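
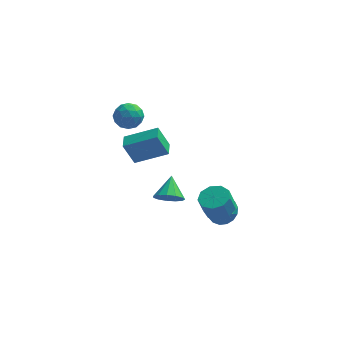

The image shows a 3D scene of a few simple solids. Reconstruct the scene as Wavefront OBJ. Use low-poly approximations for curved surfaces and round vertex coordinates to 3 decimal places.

v 1.769 -0.567 -3.323
v 2.376 -0.611 -4.039
v 2.371 -1.493 -2.757
v 2.565 -0.316 -3.757
v 2.571 -0.079 -3.375
v 2.393 0.047 -2.981
v 2.073 0.032 -2.665
v 1.683 -0.121 -2.5
v 1.313 -0.375 -2.524
v 1.048 -0.674 -2.73
v 0.947 -0.948 -3.073
v 1.036 -1.135 -3.472
v 1.292 -1.192 -3.838
v 1.657 -1.106 -4.085
v 2.049 -0.896 -4.158
v 1.724 -2.2 -1.659
v 2.292 -2.91 -1.701
v 2.004 -3.21 -0.522
v 1.436 -2.5 -0.481
v 2.596 -2.406 -1.499
v 2.308 -2.706 -0.32
v 2.492 -1.805 -1.372
v 2.204 -2.105 -0.193
v 2.028 -1.39 -1.379
v 1.741 -1.69 -0.2
v 1.423 -1.353 -1.518
v 1.135 -1.653 -0.339
v 0.958 -1.713 -1.723
v 0.67 -2.013 -0.544
v 0.852 -2.301 -1.898
v 0.564 -2.601 -0.719
v 1.153 -2.841 -1.962
v 0.866 -3.141 -0.783
v 1.722 -3.082 -1.884
v 1.434 -3.382 -0.705
v -3.554 3.023 -2.607
v -4.2 2.965 -1.145
v -3.624 4.05 -2.598
v -4.27 3.993 -1.135
v -1.61 3.147 -1.745
v -2.256 3.09 -0.282
v -1.68 4.175 -1.735
v -2.326 4.117 -0.273
v -1.451 1.69 -4.448
v -0.533 1.719 -4.508
v -1.429 2.95 -3.512
v -0.714 2.01 -4.896
v -1.129 2.201 -5.143
v -1.646 2.229 -5.168
v -2.101 2.086 -4.965
v -2.35 1.817 -4.598
v -2.313 1.508 -4.184
v -2.003 1.257 -3.853
v -1.517 1.143 -3.711
v -1.011 1.203 -3.804
v -0.644 1.418 -4.101
v -3.611 1.655 3.156
v -2.853 1.256 3.444
v -4.247 0.344 3.016
v -3.489 -0.055 3.304
v -3.986 0.438 3.877
v -3.593 1.247 3.963
v -3.507 0.353 2.497
v -3.114 1.162 2.583
v -2.788 0.451 3.036
v -3.084 0.504 3.889
v -4.016 1.096 2.571
v -4.312 1.149 3.424
v -3.176 1.57 3.312
v -3.924 0.03 3.148
v -4.216 0.319 3.484
v -3.77 0.085 3.654
v -3.611 1.565 3.617
v -3.165 1.331 3.787
v -3.831 0.85 4.041
v -3.935 0.269 2.673
v -3.489 0.035 2.843
v -3.33 1.515 2.806
v -2.884 1.281 2.976
v -3.269 0.75 2.419
v -2.692 0.863 3.242
v -3.066 0.093 3.16
v -3.077 0.332 2.685
v -2.846 0.808 2.736
v -2.866 0.894 3.743
v -3.24 0.123 3.661
v -3.532 0.413 3.998
v -3.301 0.889 4.048
v -2.828 0.421 3.504
v -3.86 1.477 2.799
v -4.234 0.706 2.717
v -3.799 0.711 2.412
v -3.568 1.187 2.462
v -4.034 1.507 3.3
v -4.408 0.737 3.218
v -4.254 0.792 3.724
v -4.023 1.268 3.775
v -4.272 1.179 2.956
f 2 1 4
f 2 4 3
f 4 1 5
f 4 5 3
f 5 1 6
f 5 6 3
f 6 1 7
f 6 7 3
f 7 1 8
f 7 8 3
f 8 1 9
f 8 9 3
f 9 1 10
f 9 10 3
f 10 1 11
f 10 11 3
f 11 1 12
f 11 12 3
f 12 1 13
f 12 13 3
f 13 1 14
f 13 14 3
f 14 1 15
f 14 15 3
f 15 1 2
f 15 2 3
f 17 16 20
f 17 20 18
f 18 20 21
f 18 21 19
f 20 16 22
f 20 22 21
f 21 22 23
f 21 23 19
f 22 16 24
f 22 24 23
f 23 24 25
f 23 25 19
f 24 16 26
f 24 26 25
f 25 26 27
f 25 27 19
f 26 16 28
f 26 28 27
f 27 28 29
f 27 29 19
f 28 16 30
f 28 30 29
f 29 30 31
f 29 31 19
f 30 16 32
f 30 32 31
f 31 32 33
f 31 33 19
f 32 16 34
f 32 34 33
f 33 34 35
f 33 35 19
f 34 16 17
f 34 17 35
f 35 17 18
f 35 18 19
f 37 39 36
f 40 37 36
f 36 39 38
f 38 40 36
f 37 43 39
f 41 37 40
f 41 43 37
f 39 43 38
f 42 40 38
f 38 43 42
f 42 41 40
f 43 41 42
f 45 44 47
f 45 47 46
f 47 44 48
f 47 48 46
f 48 44 49
f 48 49 46
f 49 44 50
f 49 50 46
f 50 44 51
f 50 51 46
f 51 44 52
f 51 52 46
f 52 44 53
f 52 53 46
f 53 44 54
f 53 54 46
f 54 44 55
f 54 55 46
f 55 44 56
f 55 56 46
f 56 44 45
f 56 45 46
f 57 94 73
f 94 68 97
f 73 97 62
f 94 97 73
f 57 73 69
f 73 62 74
f 69 74 58
f 73 74 69
f 57 69 78
f 69 58 79
f 78 79 64
f 69 79 78
f 57 78 90
f 78 64 93
f 90 93 67
f 78 93 90
f 57 90 94
f 90 67 98
f 94 98 68
f 90 98 94
f 58 74 85
f 74 62 88
f 85 88 66
f 74 88 85
f 62 97 75
f 97 68 96
f 75 96 61
f 97 96 75
f 68 98 95
f 98 67 91
f 95 91 59
f 98 91 95
f 67 93 92
f 93 64 80
f 92 80 63
f 93 80 92
f 64 79 84
f 79 58 81
f 84 81 65
f 79 81 84
f 60 86 72
f 86 66 87
f 72 87 61
f 86 87 72
f 60 72 70
f 72 61 71
f 70 71 59
f 72 71 70
f 60 70 77
f 70 59 76
f 77 76 63
f 70 76 77
f 60 77 82
f 77 63 83
f 82 83 65
f 77 83 82
f 60 82 86
f 82 65 89
f 86 89 66
f 82 89 86
f 61 87 75
f 87 66 88
f 75 88 62
f 87 88 75
f 59 71 95
f 71 61 96
f 95 96 68
f 71 96 95
f 63 76 92
f 76 59 91
f 92 91 67
f 76 91 92
f 65 83 84
f 83 63 80
f 84 80 64
f 83 80 84
f 66 89 85
f 89 65 81
f 85 81 58
f 89 81 85



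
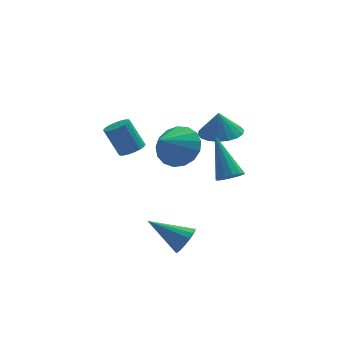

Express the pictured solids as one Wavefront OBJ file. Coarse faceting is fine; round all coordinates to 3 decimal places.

v -1.212 -1.634 1.442
v -0.716 -1.408 1.611
v -1.273 -1.081 2.807
v -1.768 -1.306 2.638
v -0.834 -1.211 1.502
v -1.391 -0.884 2.699
v -1.026 -1.098 1.382
v -1.583 -0.771 2.578
v -1.255 -1.091 1.273
v -1.812 -0.764 2.47
v -1.476 -1.191 1.198
v -2.033 -0.864 2.395
v -1.644 -1.379 1.171
v -2.201 -1.052 2.368
v -1.726 -1.617 1.198
v -2.283 -1.29 2.394
v -1.707 -1.859 1.273
v -2.264 -1.532 2.469
v -1.589 -2.056 1.381
v -2.146 -1.729 2.578
v -1.397 -2.169 1.502
v -1.954 -1.842 2.698
v -1.168 -2.176 1.61
v -1.725 -1.849 2.807
v -0.947 -2.076 1.685
v -1.504 -1.749 2.882
v -0.779 -1.888 1.712
v -1.336 -1.561 2.909
v -0.697 -1.65 1.686
v -1.254 -1.323 2.882
v 0.657 -3.293 -2.823
v 0.925 -3.553 -2.255
v -0.757 -2.767 -1.917
v 1.035 -3.247 -2.26
v 1.059 -2.951 -2.394
v 0.991 -2.734 -2.627
v 0.846 -2.645 -2.905
v 0.658 -2.704 -3.163
v 0.47 -2.898 -3.344
v 0.324 -3.183 -3.406
v 0.255 -3.493 -3.334
v 0.278 -3.757 -3.145
v 0.388 -3.915 -2.882
v 0.559 -3.93 -2.606
v 0.753 -3.799 -2.38
v 2.569 0.693 0.832
v 3.121 -0.053 0.89
v 2.471 0.707 1.948
v 3.389 0.261 0.909
v 3.495 0.662 0.914
v 3.417 1.068 0.902
v 3.172 1.4 0.876
v 2.807 1.592 0.842
v 2.395 1.606 0.806
v 2.017 1.439 0.775
v 1.749 1.125 0.755
v 1.643 0.725 0.751
v 1.721 0.318 0.762
v 1.966 -0.014 0.788
v 2.331 -0.206 0.822
v 2.743 -0.22 0.859
v 2.525 -2.196 -0.029
v 2.858 -2.525 0.33
v 2.095 -0.864 1.589
v 3.061 -2.298 0.197
v 3.093 -2.038 -0.008
v 2.946 -1.829 -0.22
v 2.665 -1.736 -0.371
v 2.34 -1.789 -0.414
v 2.073 -1.971 -0.335
v 1.95 -2.225 -0.159
v 2.01 -2.469 0.059
v 2.233 -2.627 0.248
v 2.549 -2.648 0.349
v 0.997 1.79 -0.501
v 1.453 2.22 0.354
v 0.063 0.83 0.481
v 1.053 2.519 0.267
v 0.64 2.652 0.004
v 0.309 2.587 -0.375
v 0.135 2.339 -0.783
v 0.159 1.966 -1.125
v 0.374 1.553 -1.325
v 0.732 1.193 -1.336
v 1.151 0.971 -1.155
v 1.534 0.936 -0.825
v 1.795 1.097 -0.42
v 1.872 1.417 -0.034
v 1.749 1.822 0.246
f 2 1 5
f 2 5 3
f 3 5 6
f 3 6 4
f 5 1 7
f 5 7 6
f 6 7 8
f 6 8 4
f 7 1 9
f 7 9 8
f 8 9 10
f 8 10 4
f 9 1 11
f 9 11 10
f 10 11 12
f 10 12 4
f 11 1 13
f 11 13 12
f 12 13 14
f 12 14 4
f 13 1 15
f 13 15 14
f 14 15 16
f 14 16 4
f 15 1 17
f 15 17 16
f 16 17 18
f 16 18 4
f 17 1 19
f 17 19 18
f 18 19 20
f 18 20 4
f 19 1 21
f 19 21 20
f 20 21 22
f 20 22 4
f 21 1 23
f 21 23 22
f 22 23 24
f 22 24 4
f 23 1 25
f 23 25 24
f 24 25 26
f 24 26 4
f 25 1 27
f 25 27 26
f 26 27 28
f 26 28 4
f 27 1 29
f 27 29 28
f 28 29 30
f 28 30 4
f 29 1 2
f 29 2 30
f 30 2 3
f 30 3 4
f 32 31 34
f 32 34 33
f 34 31 35
f 34 35 33
f 35 31 36
f 35 36 33
f 36 31 37
f 36 37 33
f 37 31 38
f 37 38 33
f 38 31 39
f 38 39 33
f 39 31 40
f 39 40 33
f 40 31 41
f 40 41 33
f 41 31 42
f 41 42 33
f 42 31 43
f 42 43 33
f 43 31 44
f 43 44 33
f 44 31 45
f 44 45 33
f 45 31 32
f 45 32 33
f 47 46 49
f 47 49 48
f 49 46 50
f 49 50 48
f 50 46 51
f 50 51 48
f 51 46 52
f 51 52 48
f 52 46 53
f 52 53 48
f 53 46 54
f 53 54 48
f 54 46 55
f 54 55 48
f 55 46 56
f 55 56 48
f 56 46 57
f 56 57 48
f 57 46 58
f 57 58 48
f 58 46 59
f 58 59 48
f 59 46 60
f 59 60 48
f 60 46 61
f 60 61 48
f 61 46 47
f 61 47 48
f 63 62 65
f 63 65 64
f 65 62 66
f 65 66 64
f 66 62 67
f 66 67 64
f 67 62 68
f 67 68 64
f 68 62 69
f 68 69 64
f 69 62 70
f 69 70 64
f 70 62 71
f 70 71 64
f 71 62 72
f 71 72 64
f 72 62 73
f 72 73 64
f 73 62 74
f 73 74 64
f 74 62 63
f 74 63 64
f 76 75 78
f 76 78 77
f 78 75 79
f 78 79 77
f 79 75 80
f 79 80 77
f 80 75 81
f 80 81 77
f 81 75 82
f 81 82 77
f 82 75 83
f 82 83 77
f 83 75 84
f 83 84 77
f 84 75 85
f 84 85 77
f 85 75 86
f 85 86 77
f 86 75 87
f 86 87 77
f 87 75 88
f 87 88 77
f 88 75 89
f 88 89 77
f 89 75 76
f 89 76 77



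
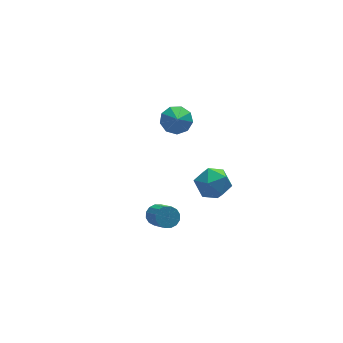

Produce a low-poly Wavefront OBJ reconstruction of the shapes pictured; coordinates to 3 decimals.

v -1.067 -2.053 -0.276
v -0.679 -1.517 0.43
v -0.461 -3.343 0.37
v -0.073 -2.807 1.076
v -1.033 -2.92 1.026
v -1.407 -2.123 0.626
v 0.267 -2.737 0.174
v -0.107 -1.94 -0.226
v 0.145 -1.94 0.708
v -0.658 -2.053 1.235
v -0.482 -2.807 -0.435
v -1.285 -2.92 0.092
v 0.11 4.043 -0.973
v 0.475 3.441 -1.413
v -0.09 3.377 -0.227
v 0.857 3.698 -1.081
v 0.89 4.117 -0.699
v 0.557 4.501 -0.445
v 0.016 4.671 -0.439
v -0.482 4.547 -0.682
v -0.703 4.187 -1.062
v -0.543 3.76 -1.4
v -0.078 3.465 -1.539
v -2.684 -0.78 -3.004
v -2.084 -0.785 -3.003
v -2.096 -2.165 -1.756
v -2.696 -2.16 -1.756
v -2.163 -0.583 -2.78
v -2.175 -1.963 -1.533
v -2.381 -0.434 -2.618
v -2.394 -1.814 -1.371
v -2.681 -0.378 -2.558
v -2.693 -1.758 -1.311
v -2.981 -0.429 -2.618
v -2.994 -1.809 -1.371
v -3.202 -0.575 -2.781
v -3.214 -1.955 -1.534
v -3.284 -0.775 -3.004
v -3.296 -2.155 -1.757
v -3.205 -0.977 -3.227
v -3.217 -2.357 -1.98
v -2.986 -1.126 -3.389
v -2.999 -2.506 -2.142
v -2.687 -1.182 -3.449
v -2.699 -2.562 -2.202
v -2.386 -1.131 -3.389
v -2.399 -2.511 -2.142
v -2.166 -0.985 -3.226
v -2.178 -2.365 -1.979
f 1 12 6
f 1 6 2
f 1 2 8
f 1 8 11
f 1 11 12
f 2 6 10
f 6 12 5
f 12 11 3
f 11 8 7
f 8 2 9
f 4 10 5
f 4 5 3
f 4 3 7
f 4 7 9
f 4 9 10
f 5 10 6
f 3 5 12
f 7 3 11
f 9 7 8
f 10 9 2
f 14 13 16
f 14 16 15
f 16 13 17
f 16 17 15
f 17 13 18
f 17 18 15
f 18 13 19
f 18 19 15
f 19 13 20
f 19 20 15
f 20 13 21
f 20 21 15
f 21 13 22
f 21 22 15
f 22 13 23
f 22 23 15
f 23 13 14
f 23 14 15
f 25 24 28
f 25 28 26
f 26 28 29
f 26 29 27
f 28 24 30
f 28 30 29
f 29 30 31
f 29 31 27
f 30 24 32
f 30 32 31
f 31 32 33
f 31 33 27
f 32 24 34
f 32 34 33
f 33 34 35
f 33 35 27
f 34 24 36
f 34 36 35
f 35 36 37
f 35 37 27
f 36 24 38
f 36 38 37
f 37 38 39
f 37 39 27
f 38 24 40
f 38 40 39
f 39 40 41
f 39 41 27
f 40 24 42
f 40 42 41
f 41 42 43
f 41 43 27
f 42 24 44
f 42 44 43
f 43 44 45
f 43 45 27
f 44 24 46
f 44 46 45
f 45 46 47
f 45 47 27
f 46 24 48
f 46 48 47
f 47 48 49
f 47 49 27
f 48 24 25
f 48 25 49
f 49 25 26
f 49 26 27



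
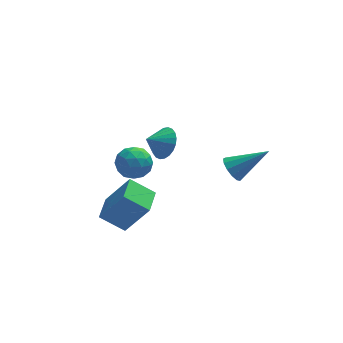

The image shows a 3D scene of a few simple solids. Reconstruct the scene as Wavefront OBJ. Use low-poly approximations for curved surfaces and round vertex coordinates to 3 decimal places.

v -0.656 -0.485 3.079
v -0.143 -0.846 3.696
v -1.504 -0.695 3.661
v -0.153 -0.519 3.8
v -0.239 -0.187 3.795
v -0.389 0.1 3.68
v -0.579 0.298 3.474
v -0.781 0.377 3.208
v -0.964 0.324 2.922
v -1.1 0.149 2.66
v -1.169 -0.123 2.462
v -1.159 -0.45 2.358
v -1.072 -0.782 2.364
v -0.923 -1.069 2.478
v -0.732 -1.267 2.684
v -0.53 -1.346 2.95
v -0.347 -1.294 3.236
v -0.211 -1.118 3.498
v -1.771 2.64 -0.256
v -1.377 2.119 -0.956
v -2.223 1.341 0.456
v -1.829 0.82 -0.244
v -1.271 1.31 0.36
v -0.992 2.113 -0.08
v -2.608 1.347 -0.42
v -2.329 2.15 -0.86
v -1.894 1.32 -1.057
v -1.068 1.298 -0.575
v -2.532 2.162 0.075
v -1.706 2.14 0.557
v -1.535 2.493 -0.669
v -2.065 0.967 0.169
v -1.737 1.255 0.523
v -1.506 0.949 0.112
v -1.308 2.49 -0.154
v -1.077 2.184 -0.565
v -1.014 1.708 0.208
v -2.523 1.276 0.065
v -2.292 0.97 -0.346
v -2.094 2.511 -0.612
v -1.863 2.205 -1.023
v -2.586 1.752 -0.708
v -1.607 1.718 -1.139
v -1.872 0.955 -0.721
v -2.33 1.264 -0.824
v -2.166 1.736 -1.083
v -1.122 1.704 -0.856
v -1.387 0.941 -0.437
v -1.059 1.229 -0.082
v -0.895 1.701 -0.341
v -1.425 1.235 -0.915
v -2.213 2.519 -0.063
v -2.478 1.756 0.356
v -2.705 1.759 -0.159
v -2.541 2.231 -0.418
v -1.728 2.505 0.221
v -1.993 1.742 0.639
v -1.434 1.724 0.583
v -1.27 2.196 0.324
v -2.175 2.225 0.415
v 2.026 -3.035 3.176
v 2.389 -2.752 2.649
v 3.654 -3.065 4.284
v 2.25 -2.451 2.862
v 2.039 -2.335 3.175
v 1.824 -2.442 3.488
v 1.673 -2.737 3.702
v 1.634 -3.127 3.749
v 1.719 -3.487 3.614
v 1.902 -3.704 3.34
v 2.124 -3.709 3.014
v 2.314 -3.5 2.739
v 2.413 -3.143 2.603
v -2.866 -3.927 0.221
v -3.967 -3.55 0.999
v -2.435 -2.648 0.21
v -3.537 -2.27 0.987
v -1.803 -4.27 1.893
v -2.905 -3.892 2.67
v -1.373 -2.99 1.881
v -2.474 -2.613 2.659
f 2 1 4
f 2 4 3
f 4 1 5
f 4 5 3
f 5 1 6
f 5 6 3
f 6 1 7
f 6 7 3
f 7 1 8
f 7 8 3
f 8 1 9
f 8 9 3
f 9 1 10
f 9 10 3
f 10 1 11
f 10 11 3
f 11 1 12
f 11 12 3
f 12 1 13
f 12 13 3
f 13 1 14
f 13 14 3
f 14 1 15
f 14 15 3
f 15 1 16
f 15 16 3
f 16 1 17
f 16 17 3
f 17 1 18
f 17 18 3
f 18 1 2
f 18 2 3
f 19 56 35
f 56 30 59
f 35 59 24
f 56 59 35
f 19 35 31
f 35 24 36
f 31 36 20
f 35 36 31
f 19 31 40
f 31 20 41
f 40 41 26
f 31 41 40
f 19 40 52
f 40 26 55
f 52 55 29
f 40 55 52
f 19 52 56
f 52 29 60
f 56 60 30
f 52 60 56
f 20 36 47
f 36 24 50
f 47 50 28
f 36 50 47
f 24 59 37
f 59 30 58
f 37 58 23
f 59 58 37
f 30 60 57
f 60 29 53
f 57 53 21
f 60 53 57
f 29 55 54
f 55 26 42
f 54 42 25
f 55 42 54
f 26 41 46
f 41 20 43
f 46 43 27
f 41 43 46
f 22 48 34
f 48 28 49
f 34 49 23
f 48 49 34
f 22 34 32
f 34 23 33
f 32 33 21
f 34 33 32
f 22 32 39
f 32 21 38
f 39 38 25
f 32 38 39
f 22 39 44
f 39 25 45
f 44 45 27
f 39 45 44
f 22 44 48
f 44 27 51
f 48 51 28
f 44 51 48
f 23 49 37
f 49 28 50
f 37 50 24
f 49 50 37
f 21 33 57
f 33 23 58
f 57 58 30
f 33 58 57
f 25 38 54
f 38 21 53
f 54 53 29
f 38 53 54
f 27 45 46
f 45 25 42
f 46 42 26
f 45 42 46
f 28 51 47
f 51 27 43
f 47 43 20
f 51 43 47
f 62 61 64
f 62 64 63
f 64 61 65
f 64 65 63
f 65 61 66
f 65 66 63
f 66 61 67
f 66 67 63
f 67 61 68
f 67 68 63
f 68 61 69
f 68 69 63
f 69 61 70
f 69 70 63
f 70 61 71
f 70 71 63
f 71 61 72
f 71 72 63
f 72 61 73
f 72 73 63
f 73 61 62
f 73 62 63
f 75 77 74
f 78 75 74
f 74 77 76
f 76 78 74
f 75 81 77
f 79 75 78
f 79 81 75
f 77 81 76
f 80 78 76
f 76 81 80
f 80 79 78
f 81 79 80



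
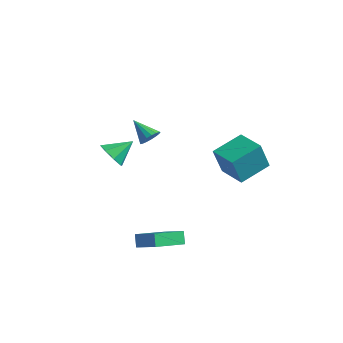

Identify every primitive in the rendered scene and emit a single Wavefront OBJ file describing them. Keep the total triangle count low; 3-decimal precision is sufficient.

v -2.61 -1.616 0.889
v -1.789 -1.659 0.547
v -2.21 -0.504 1.711
v -2.199 -1.248 0.191
v -2.85 -1.052 0.243
v -3.36 -1.187 0.674
v -3.431 -1.573 1.23
v -3.021 -1.984 1.587
v -2.371 -2.18 1.535
v -1.86 -2.045 1.104
v 0.535 3.112 -0.592
v 0.57 2.435 1.108
v 0.718 4.861 0.101
v 0.753 4.184 1.801
v 2.167 2.976 -0.681
v 2.202 2.299 1.019
v 2.35 4.725 0.012
v 2.385 4.048 1.712
v 1.51 -3.398 -2.272
v 2.754 -3.201 -1.707
v 1.48 -1.509 -2.864
v 2.723 -1.312 -2.299
v 1.857 -3.608 -2.961
v 3.1 -3.411 -2.396
v 1.826 -1.719 -3.553
v 3.07 -1.522 -2.988
v 0.262 -1.384 3.279
v 0.649 -1.612 3.706
v -0.822 -1.576 4.161
v 0.644 -1.321 3.763
v 0.552 -1.044 3.71
v 0.393 -0.845 3.558
v 0.204 -0.77 3.342
v 0.028 -0.835 3.112
v -0.094 -1.025 2.92
v -0.134 -1.298 2.81
v -0.084 -1.591 2.809
v 0.045 -1.836 2.914
v 0.225 -1.977 3.104
v 0.412 -1.983 3.334
v 0.566 -1.851 3.551
f 2 1 4
f 2 4 3
f 4 1 5
f 4 5 3
f 5 1 6
f 5 6 3
f 6 1 7
f 6 7 3
f 7 1 8
f 7 8 3
f 8 1 9
f 8 9 3
f 9 1 10
f 9 10 3
f 10 1 2
f 10 2 3
f 12 14 11
f 15 12 11
f 11 14 13
f 13 15 11
f 12 18 14
f 16 12 15
f 16 18 12
f 14 18 13
f 17 15 13
f 13 18 17
f 17 16 15
f 18 16 17
f 20 22 19
f 23 20 19
f 19 22 21
f 21 23 19
f 20 26 22
f 24 20 23
f 24 26 20
f 22 26 21
f 25 23 21
f 21 26 25
f 25 24 23
f 26 24 25
f 28 27 30
f 28 30 29
f 30 27 31
f 30 31 29
f 31 27 32
f 31 32 29
f 32 27 33
f 32 33 29
f 33 27 34
f 33 34 29
f 34 27 35
f 34 35 29
f 35 27 36
f 35 36 29
f 36 27 37
f 36 37 29
f 37 27 38
f 37 38 29
f 38 27 39
f 38 39 29
f 39 27 40
f 39 40 29
f 40 27 41
f 40 41 29
f 41 27 28
f 41 28 29



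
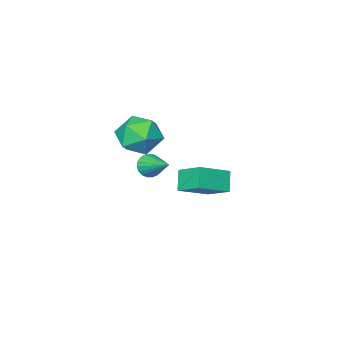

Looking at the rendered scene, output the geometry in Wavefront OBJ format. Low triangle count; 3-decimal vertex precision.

v 0.305 2.185 -0.36
v 0.138 3.493 0.356
v 0.77 2.731 -1.247
v 0.603 4.038 -0.53
v 1.837 2.002 0.33
v 1.67 3.309 1.047
v 2.302 2.547 -0.556
v 2.135 3.855 0.16
v 1.478 -0.893 -0.086
v 2.421 -1.419 0.504
v 0.199 -1.881 1.076
v 1.142 -2.407 1.666
v 0.927 -1.203 1.801
v 1.717 -0.593 1.083
v 0.903 -2.707 0.497
v 1.693 -2.097 -0.221
v 2.065 -2.54 0.864
v 2.08 -1.611 1.67
v 0.54 -1.689 -0.09
v 0.555 -0.76 0.716
v -0.39 -3.195 -2.491
v -0.042 -2.935 -3.04
v -0.33 -1.585 -1.689
v -0.319 -2.887 -3.115
v -0.608 -2.893 -3.083
v -0.859 -2.95 -2.948
v -1.03 -3.05 -2.735
v -1.089 -3.176 -2.479
v -1.028 -3.304 -2.225
v -0.856 -3.414 -2.017
v -0.604 -3.486 -1.891
v -0.315 -3.508 -1.869
v -0.038 -3.475 -1.954
v 0.177 -3.395 -2.132
v 0.295 -3.28 -2.372
v 0.294 -3.15 -2.633
v 0.175 -3.028 -2.869
f 2 4 1
f 5 2 1
f 1 4 3
f 3 5 1
f 2 8 4
f 6 2 5
f 6 8 2
f 4 8 3
f 7 5 3
f 3 8 7
f 7 6 5
f 8 6 7
f 9 20 14
f 9 14 10
f 9 10 16
f 9 16 19
f 9 19 20
f 10 14 18
f 14 20 13
f 20 19 11
f 19 16 15
f 16 10 17
f 12 18 13
f 12 13 11
f 12 11 15
f 12 15 17
f 12 17 18
f 13 18 14
f 11 13 20
f 15 11 19
f 17 15 16
f 18 17 10
f 22 21 24
f 22 24 23
f 24 21 25
f 24 25 23
f 25 21 26
f 25 26 23
f 26 21 27
f 26 27 23
f 27 21 28
f 27 28 23
f 28 21 29
f 28 29 23
f 29 21 30
f 29 30 23
f 30 21 31
f 30 31 23
f 31 21 32
f 31 32 23
f 32 21 33
f 32 33 23
f 33 21 34
f 33 34 23
f 34 21 35
f 34 35 23
f 35 21 36
f 35 36 23
f 36 21 37
f 36 37 23
f 37 21 22
f 37 22 23



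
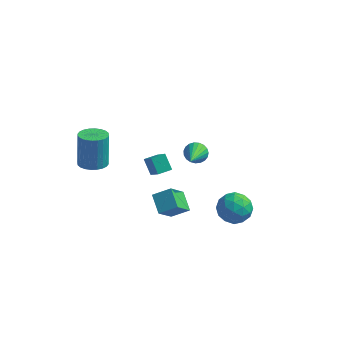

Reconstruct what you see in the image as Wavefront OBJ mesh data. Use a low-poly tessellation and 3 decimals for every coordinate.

v -0.571 -1.966 -1.314
v 0.365 -1.588 -0.785
v -0.259 -0.823 -2.682
v 0.677 -0.445 -2.153
v 0.103 -2.835 -1.887
v 1.039 -2.457 -1.358
v 0.415 -1.692 -3.255
v 1.351 -1.314 -2.726
v -1.563 1.784 -3.499
v -2.164 2.324 -2.738
v -2.439 2.964 -5.027
v -3.039 3.504 -4.266
v -0.941 2.356 -3.414
v -1.541 2.896 -2.653
v -1.816 3.536 -4.942
v -2.417 4.076 -4.181
v 3.048 -0.197 -1.768
v 3.84 0.368 -2.164
v 3.42 -1.468 -2.836
v 4.212 -0.903 -3.232
v 4.272 -1.275 -2.251
v 4.042 -0.49 -1.591
v 3.218 -0.61 -3.409
v 2.988 0.175 -2.749
v 3.945 0.113 -3.179
v 4.597 -0.298 -2.463
v 2.663 -0.802 -2.537
v 3.315 -1.213 -1.821
v 3.411 0.197 -1.872
v 3.849 -1.297 -3.128
v 3.884 -1.516 -2.551
v 4.35 -1.183 -2.784
v 3.53 -0.307 -1.535
v 3.996 0.025 -1.768
v 4.25 -0.941 -1.819
v 3.264 -1.125 -3.232
v 3.73 -0.793 -3.465
v 2.91 0.083 -2.216
v 3.376 0.416 -2.449
v 3.01 -0.159 -3.181
v 3.939 0.379 -2.702
v 4.158 -0.367 -3.33
v 3.573 -0.196 -3.433
v 3.438 0.266 -3.045
v 4.322 0.138 -2.281
v 4.541 -0.609 -2.909
v 4.576 -0.828 -2.332
v 4.441 -0.366 -1.944
v 4.384 -0.012 -2.877
v 2.719 -0.491 -2.091
v 2.938 -1.238 -2.719
v 2.819 -0.734 -3.056
v 2.684 -0.272 -2.668
v 3.102 -0.733 -1.67
v 3.321 -1.479 -2.298
v 3.822 -1.366 -1.955
v 3.687 -0.904 -1.567
v 2.876 -1.088 -2.123
v 0.458 2.366 -1.384
v 1.134 2.527 -1.3
v 0.762 0.514 -0.276
v 1.013 2.648 -1.064
v 0.797 2.721 -0.884
v 0.521 2.732 -0.791
v 0.235 2.68 -0.8
v -0.013 2.573 -0.91
v -0.179 2.431 -1.102
v -0.235 2.278 -1.343
v -0.171 2.14 -1.591
v 0.002 2.041 -1.803
v 0.254 1.998 -1.943
v 0.541 2.019 -1.987
v 0.814 2.1 -1.926
v 1.025 2.227 -1.771
v 1.139 2.378 -1.55
v -3.521 -2.942 1.496
v -3.09 -2.254 1.323
v -3.248 -1.67 3.251
v -3.679 -2.358 3.424
v -3.393 -2.154 1.268
v -3.551 -1.57 3.195
v -3.715 -2.175 1.248
v -3.874 -1.59 3.175
v -4.008 -2.312 1.265
v -4.167 -1.727 3.192
v -4.227 -2.544 1.318
v -4.386 -1.96 3.245
v -4.338 -2.838 1.398
v -4.497 -2.254 3.325
v -4.325 -3.147 1.492
v -4.484 -2.563 3.42
v -4.189 -3.425 1.588
v -4.348 -2.841 3.515
v -3.952 -3.63 1.669
v -4.11 -3.046 3.597
v -3.649 -3.73 1.725
v -3.807 -3.146 3.652
v -3.326 -3.71 1.745
v -3.485 -3.125 3.672
v -3.033 -3.573 1.728
v -3.192 -2.988 3.655
v -2.814 -3.34 1.675
v -2.973 -2.756 3.602
v -2.703 -3.046 1.595
v -2.862 -2.462 3.522
v -2.716 -2.737 1.5
v -2.875 -2.153 3.428
v -2.852 -2.459 1.405
v -3.011 -1.875 3.332
f 2 4 1
f 5 2 1
f 1 4 3
f 3 5 1
f 2 8 4
f 6 2 5
f 6 8 2
f 4 8 3
f 7 5 3
f 3 8 7
f 7 6 5
f 8 6 7
f 10 12 9
f 13 10 9
f 9 12 11
f 11 13 9
f 10 16 12
f 14 10 13
f 14 16 10
f 12 16 11
f 15 13 11
f 11 16 15
f 15 14 13
f 16 14 15
f 17 54 33
f 54 28 57
f 33 57 22
f 54 57 33
f 17 33 29
f 33 22 34
f 29 34 18
f 33 34 29
f 17 29 38
f 29 18 39
f 38 39 24
f 29 39 38
f 17 38 50
f 38 24 53
f 50 53 27
f 38 53 50
f 17 50 54
f 50 27 58
f 54 58 28
f 50 58 54
f 18 34 45
f 34 22 48
f 45 48 26
f 34 48 45
f 22 57 35
f 57 28 56
f 35 56 21
f 57 56 35
f 28 58 55
f 58 27 51
f 55 51 19
f 58 51 55
f 27 53 52
f 53 24 40
f 52 40 23
f 53 40 52
f 24 39 44
f 39 18 41
f 44 41 25
f 39 41 44
f 20 46 32
f 46 26 47
f 32 47 21
f 46 47 32
f 20 32 30
f 32 21 31
f 30 31 19
f 32 31 30
f 20 30 37
f 30 19 36
f 37 36 23
f 30 36 37
f 20 37 42
f 37 23 43
f 42 43 25
f 37 43 42
f 20 42 46
f 42 25 49
f 46 49 26
f 42 49 46
f 21 47 35
f 47 26 48
f 35 48 22
f 47 48 35
f 19 31 55
f 31 21 56
f 55 56 28
f 31 56 55
f 23 36 52
f 36 19 51
f 52 51 27
f 36 51 52
f 25 43 44
f 43 23 40
f 44 40 24
f 43 40 44
f 26 49 45
f 49 25 41
f 45 41 18
f 49 41 45
f 60 59 62
f 60 62 61
f 62 59 63
f 62 63 61
f 63 59 64
f 63 64 61
f 64 59 65
f 64 65 61
f 65 59 66
f 65 66 61
f 66 59 67
f 66 67 61
f 67 59 68
f 67 68 61
f 68 59 69
f 68 69 61
f 69 59 70
f 69 70 61
f 70 59 71
f 70 71 61
f 71 59 72
f 71 72 61
f 72 59 73
f 72 73 61
f 73 59 74
f 73 74 61
f 74 59 75
f 74 75 61
f 75 59 60
f 75 60 61
f 77 76 80
f 77 80 78
f 78 80 81
f 78 81 79
f 80 76 82
f 80 82 81
f 81 82 83
f 81 83 79
f 82 76 84
f 82 84 83
f 83 84 85
f 83 85 79
f 84 76 86
f 84 86 85
f 85 86 87
f 85 87 79
f 86 76 88
f 86 88 87
f 87 88 89
f 87 89 79
f 88 76 90
f 88 90 89
f 89 90 91
f 89 91 79
f 90 76 92
f 90 92 91
f 91 92 93
f 91 93 79
f 92 76 94
f 92 94 93
f 93 94 95
f 93 95 79
f 94 76 96
f 94 96 95
f 95 96 97
f 95 97 79
f 96 76 98
f 96 98 97
f 97 98 99
f 97 99 79
f 98 76 100
f 98 100 99
f 99 100 101
f 99 101 79
f 100 76 102
f 100 102 101
f 101 102 103
f 101 103 79
f 102 76 104
f 102 104 103
f 103 104 105
f 103 105 79
f 104 76 106
f 104 106 105
f 105 106 107
f 105 107 79
f 106 76 108
f 106 108 107
f 107 108 109
f 107 109 79
f 108 76 77
f 108 77 109
f 109 77 78
f 109 78 79



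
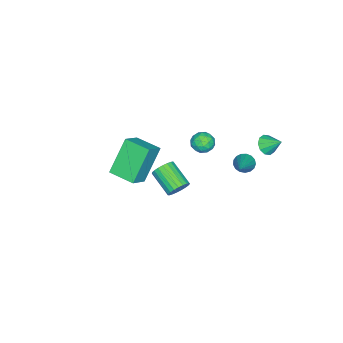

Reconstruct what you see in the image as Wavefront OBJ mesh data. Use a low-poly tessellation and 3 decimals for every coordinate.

v -2.37 1.689 -2.858
v -2.104 1.864 -3.318
v -0.69 2.231 -1.682
v -2.234 2.082 -3.233
v -2.395 2.21 -3.061
v -2.551 2.219 -2.843
v -2.665 2.106 -2.628
v -2.711 1.898 -2.466
v -2.679 1.642 -2.393
v -2.577 1.397 -2.427
v -2.426 1.219 -2.56
v -2.263 1.148 -2.76
v -2.124 1.202 -2.983
v -2.042 1.367 -3.178
v -2.034 1.606 -3.298
v -2.275 0.046 -1.648
v -1.683 0.296 -1.757
v -1.837 -0.876 -1.383
v -1.245 -0.626 -1.492
v -1.598 -0.418 -0.985
v -1.869 0.152 -1.149
v -1.651 -0.732 -1.991
v -1.922 -0.162 -2.155
v -1.297 -0.185 -1.969
v -1.264 0.009 -1.348
v -2.256 -0.589 -1.792
v -2.223 -0.395 -1.171
v -2.017 0.252 -1.726
v -1.503 -0.832 -1.414
v -1.71 -0.709 -1.116
v -1.362 -0.563 -1.181
v -2.127 0.168 -1.368
v -1.778 0.314 -1.433
v -1.729 -0.105 -0.979
v -1.742 -0.894 -1.707
v -1.393 -0.748 -1.772
v -2.158 -0.017 -1.959
v -1.81 0.129 -2.024
v -1.791 -0.475 -2.161
v -1.443 0.116 -1.915
v -1.185 -0.426 -1.759
v -1.424 -0.488 -2.052
v -1.583 -0.153 -2.148
v -1.423 0.23 -1.55
v -1.166 -0.312 -1.394
v -1.373 -0.189 -1.096
v -1.533 0.146 -1.192
v -1.197 -0.053 -1.674
v -2.354 -0.268 -1.746
v -2.097 -0.81 -1.59
v -1.987 -0.726 -1.948
v -2.147 -0.391 -2.044
v -2.335 -0.154 -1.381
v -2.077 -0.696 -1.225
v -1.937 -0.427 -0.992
v -2.096 -0.092 -1.088
v -2.323 -0.527 -1.466
v -3.038 2.551 -1.576
v -2.5 2.693 -1.802
v -2.982 3.349 -0.944
v -2.758 2.869 -2.002
v -3.123 2.924 -2.039
v -3.456 2.836 -1.899
v -3.628 2.639 -1.636
v -3.575 2.409 -1.351
v -3.317 2.233 -1.151
v -2.952 2.178 -1.114
v -2.62 2.266 -1.254
v -2.447 2.463 -1.517
v -1.048 -4.513 -5.141
v -2.263 -4.255 -3.35
v -0.884 -3.076 -5.238
v -2.1 -2.818 -3.447
v -0.02 -4.582 -4.433
v -1.236 -4.324 -2.642
v 0.143 -3.145 -4.53
v -1.072 -2.887 -2.739
v 3.862 1.376 0.356
v 4.325 1.378 0.722
v 3.8 0.265 1.39
v 3.338 0.264 1.024
v 4.167 1.523 0.84
v 3.642 0.41 1.508
v 3.955 1.643 0.874
v 3.431 0.531 1.542
v 3.728 1.717 0.819
v 3.203 0.604 1.486
v 3.524 1.732 0.683
v 2.999 0.619 1.351
v 3.378 1.686 0.491
v 2.854 0.573 1.159
v 3.317 1.586 0.276
v 2.792 0.473 0.944
v 3.349 1.45 0.074
v 2.824 0.337 0.742
v 3.47 1.301 -0.078
v 2.946 0.188 0.59
v 3.659 1.165 -0.156
v 3.135 0.052 0.512
v 3.883 1.066 -0.145
v 3.359 -0.047 0.523
v 4.104 1.02 -0.048
v 3.579 -0.093 0.62
v 4.283 1.036 0.12
v 3.758 -0.076 0.788
v 4.389 1.111 0.328
v 3.864 -0.002 0.996
v 4.404 1.232 0.541
v 3.879 0.119 1.209
f 2 1 4
f 2 4 3
f 4 1 5
f 4 5 3
f 5 1 6
f 5 6 3
f 6 1 7
f 6 7 3
f 7 1 8
f 7 8 3
f 8 1 9
f 8 9 3
f 9 1 10
f 9 10 3
f 10 1 11
f 10 11 3
f 11 1 12
f 11 12 3
f 12 1 13
f 12 13 3
f 13 1 14
f 13 14 3
f 14 1 15
f 14 15 3
f 15 1 2
f 15 2 3
f 16 53 32
f 53 27 56
f 32 56 21
f 53 56 32
f 16 32 28
f 32 21 33
f 28 33 17
f 32 33 28
f 16 28 37
f 28 17 38
f 37 38 23
f 28 38 37
f 16 37 49
f 37 23 52
f 49 52 26
f 37 52 49
f 16 49 53
f 49 26 57
f 53 57 27
f 49 57 53
f 17 33 44
f 33 21 47
f 44 47 25
f 33 47 44
f 21 56 34
f 56 27 55
f 34 55 20
f 56 55 34
f 27 57 54
f 57 26 50
f 54 50 18
f 57 50 54
f 26 52 51
f 52 23 39
f 51 39 22
f 52 39 51
f 23 38 43
f 38 17 40
f 43 40 24
f 38 40 43
f 19 45 31
f 45 25 46
f 31 46 20
f 45 46 31
f 19 31 29
f 31 20 30
f 29 30 18
f 31 30 29
f 19 29 36
f 29 18 35
f 36 35 22
f 29 35 36
f 19 36 41
f 36 22 42
f 41 42 24
f 36 42 41
f 19 41 45
f 41 24 48
f 45 48 25
f 41 48 45
f 20 46 34
f 46 25 47
f 34 47 21
f 46 47 34
f 18 30 54
f 30 20 55
f 54 55 27
f 30 55 54
f 22 35 51
f 35 18 50
f 51 50 26
f 35 50 51
f 24 42 43
f 42 22 39
f 43 39 23
f 42 39 43
f 25 48 44
f 48 24 40
f 44 40 17
f 48 40 44
f 59 58 61
f 59 61 60
f 61 58 62
f 61 62 60
f 62 58 63
f 62 63 60
f 63 58 64
f 63 64 60
f 64 58 65
f 64 65 60
f 65 58 66
f 65 66 60
f 66 58 67
f 66 67 60
f 67 58 68
f 67 68 60
f 68 58 69
f 68 69 60
f 69 58 59
f 69 59 60
f 71 73 70
f 74 71 70
f 70 73 72
f 72 74 70
f 71 77 73
f 75 71 74
f 75 77 71
f 73 77 72
f 76 74 72
f 72 77 76
f 76 75 74
f 77 75 76
f 79 78 82
f 79 82 80
f 80 82 83
f 80 83 81
f 82 78 84
f 82 84 83
f 83 84 85
f 83 85 81
f 84 78 86
f 84 86 85
f 85 86 87
f 85 87 81
f 86 78 88
f 86 88 87
f 87 88 89
f 87 89 81
f 88 78 90
f 88 90 89
f 89 90 91
f 89 91 81
f 90 78 92
f 90 92 91
f 91 92 93
f 91 93 81
f 92 78 94
f 92 94 93
f 93 94 95
f 93 95 81
f 94 78 96
f 94 96 95
f 95 96 97
f 95 97 81
f 96 78 98
f 96 98 97
f 97 98 99
f 97 99 81
f 98 78 100
f 98 100 99
f 99 100 101
f 99 101 81
f 100 78 102
f 100 102 101
f 101 102 103
f 101 103 81
f 102 78 104
f 102 104 103
f 103 104 105
f 103 105 81
f 104 78 106
f 104 106 105
f 105 106 107
f 105 107 81
f 106 78 108
f 106 108 107
f 107 108 109
f 107 109 81
f 108 78 79
f 108 79 109
f 109 79 80
f 109 80 81



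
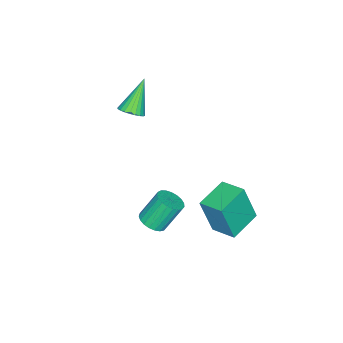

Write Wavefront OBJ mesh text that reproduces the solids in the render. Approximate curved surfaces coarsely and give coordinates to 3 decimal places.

v -1.961 -3.16 0.288
v -1.45 -3.446 0.671
v -3.179 -3.16 1.912
v -1.401 -3.18 0.707
v -1.438 -2.911 0.68
v -1.554 -2.679 0.593
v -1.733 -2.521 0.459
v -1.946 -2.46 0.299
v -2.161 -2.506 0.138
v -2.346 -2.651 -0.001
v -2.473 -2.874 -0.095
v -2.522 -3.14 -0.132
v -2.485 -3.41 -0.104
v -2.369 -3.641 -0.017
v -2.19 -3.799 0.116
v -1.977 -3.86 0.276
v -1.762 -3.814 0.437
v -1.577 -3.669 0.576
v -1.755 2.747 -4.129
v -1.43 2.21 -2.042
v -1.512 4.052 -3.831
v -1.187 3.514 -1.744
v -0.053 2.506 -4.456
v 0.272 1.968 -2.369
v 0.19 3.81 -4.158
v 0.515 3.273 -2.071
v 1.049 -0.136 -4.252
v 1.716 -0.21 -3.916
v 1.057 0.401 -2.473
v 0.391 0.476 -2.808
v 1.733 0.079 -4.031
v 1.074 0.691 -2.588
v 1.632 0.332 -4.184
v 0.973 0.943 -2.741
v 1.43 0.503 -4.348
v 0.772 1.115 -2.905
v 1.162 0.564 -4.496
v 0.504 1.176 -3.053
v 0.875 0.504 -4.602
v 0.217 1.116 -3.159
v 0.618 0.333 -4.647
v -0.04 0.945 -3.204
v 0.435 0.082 -4.624
v -0.223 0.693 -3.181
v 0.359 -0.208 -4.536
v -0.299 0.404 -3.093
v 0.402 -0.485 -4.399
v -0.257 0.127 -2.956
v 0.557 -0.701 -4.237
v -0.102 -0.09 -2.794
v 0.797 -0.82 -4.077
v 0.138 -0.209 -2.634
v 1.08 -0.82 -3.947
v 0.422 -0.209 -2.504
v 1.359 -0.703 -3.87
v 0.7 -0.091 -2.427
v 1.583 -0.487 -3.859
v 0.925 0.125 -2.416
f 2 1 4
f 2 4 3
f 4 1 5
f 4 5 3
f 5 1 6
f 5 6 3
f 6 1 7
f 6 7 3
f 7 1 8
f 7 8 3
f 8 1 9
f 8 9 3
f 9 1 10
f 9 10 3
f 10 1 11
f 10 11 3
f 11 1 12
f 11 12 3
f 12 1 13
f 12 13 3
f 13 1 14
f 13 14 3
f 14 1 15
f 14 15 3
f 15 1 16
f 15 16 3
f 16 1 17
f 16 17 3
f 17 1 18
f 17 18 3
f 18 1 2
f 18 2 3
f 20 22 19
f 23 20 19
f 19 22 21
f 21 23 19
f 20 26 22
f 24 20 23
f 24 26 20
f 22 26 21
f 25 23 21
f 21 26 25
f 25 24 23
f 26 24 25
f 28 27 31
f 28 31 29
f 29 31 32
f 29 32 30
f 31 27 33
f 31 33 32
f 32 33 34
f 32 34 30
f 33 27 35
f 33 35 34
f 34 35 36
f 34 36 30
f 35 27 37
f 35 37 36
f 36 37 38
f 36 38 30
f 37 27 39
f 37 39 38
f 38 39 40
f 38 40 30
f 39 27 41
f 39 41 40
f 40 41 42
f 40 42 30
f 41 27 43
f 41 43 42
f 42 43 44
f 42 44 30
f 43 27 45
f 43 45 44
f 44 45 46
f 44 46 30
f 45 27 47
f 45 47 46
f 46 47 48
f 46 48 30
f 47 27 49
f 47 49 48
f 48 49 50
f 48 50 30
f 49 27 51
f 49 51 50
f 50 51 52
f 50 52 30
f 51 27 53
f 51 53 52
f 52 53 54
f 52 54 30
f 53 27 55
f 53 55 54
f 54 55 56
f 54 56 30
f 55 27 57
f 55 57 56
f 56 57 58
f 56 58 30
f 57 27 28
f 57 28 58
f 58 28 29
f 58 29 30



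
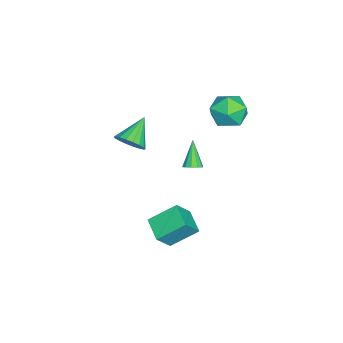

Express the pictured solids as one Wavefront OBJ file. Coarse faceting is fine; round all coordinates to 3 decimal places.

v 1.407 -1.654 -3.942
v 0.813 -0.156 -2.845
v 2.649 -0.86 -4.354
v 2.054 0.638 -3.257
v 2.186 -2.238 -2.723
v 1.591 -0.74 -1.626
v 3.427 -1.444 -3.135
v 2.833 0.054 -2.038
v 0.338 -3.681 2.157
v 0.862 -2.994 2.575
v -1.158 -3.199 3.243
v 0.687 -2.791 2.243
v 0.442 -2.764 1.893
v 0.177 -2.919 1.597
v -0.057 -3.225 1.411
v -0.212 -3.621 1.373
v -0.258 -4.029 1.49
v -0.186 -4.368 1.74
v -0.011 -4.571 2.072
v 0.234 -4.598 2.421
v 0.499 -4.443 2.718
v 0.733 -4.137 2.904
v 0.888 -3.741 2.942
v 0.934 -3.333 2.825
v -2.204 -0.679 -1.667
v -1.869 -0.324 -1.319
v -3.376 -0.941 -0.273
v -2.12 -0.112 -1.49
v -2.404 -0.116 -1.729
v -2.611 -0.335 -1.944
v -2.663 -0.686 -2.054
v -2.54 -1.034 -2.016
v -2.289 -1.246 -1.845
v -2.005 -1.241 -1.606
v -1.798 -1.022 -1.39
v -1.746 -0.672 -1.281
v -3.24 1.731 4.282
v -2.79 2.277 3.25
v -1.77 0.343 4.19
v -1.32 0.889 3.158
v -1.233 1.471 4.262
v -2.142 2.329 4.319
v -2.418 0.291 3.121
v -3.327 1.149 3.178
v -2.282 1.387 2.532
v -1.549 2.116 3.237
v -3.011 0.504 4.203
v -2.278 1.233 4.908
f 2 4 1
f 5 2 1
f 1 4 3
f 3 5 1
f 2 8 4
f 6 2 5
f 6 8 2
f 4 8 3
f 7 5 3
f 3 8 7
f 7 6 5
f 8 6 7
f 10 9 12
f 10 12 11
f 12 9 13
f 12 13 11
f 13 9 14
f 13 14 11
f 14 9 15
f 14 15 11
f 15 9 16
f 15 16 11
f 16 9 17
f 16 17 11
f 17 9 18
f 17 18 11
f 18 9 19
f 18 19 11
f 19 9 20
f 19 20 11
f 20 9 21
f 20 21 11
f 21 9 22
f 21 22 11
f 22 9 23
f 22 23 11
f 23 9 24
f 23 24 11
f 24 9 10
f 24 10 11
f 26 25 28
f 26 28 27
f 28 25 29
f 28 29 27
f 29 25 30
f 29 30 27
f 30 25 31
f 30 31 27
f 31 25 32
f 31 32 27
f 32 25 33
f 32 33 27
f 33 25 34
f 33 34 27
f 34 25 35
f 34 35 27
f 35 25 36
f 35 36 27
f 36 25 26
f 36 26 27
f 37 48 42
f 37 42 38
f 37 38 44
f 37 44 47
f 37 47 48
f 38 42 46
f 42 48 41
f 48 47 39
f 47 44 43
f 44 38 45
f 40 46 41
f 40 41 39
f 40 39 43
f 40 43 45
f 40 45 46
f 41 46 42
f 39 41 48
f 43 39 47
f 45 43 44
f 46 45 38



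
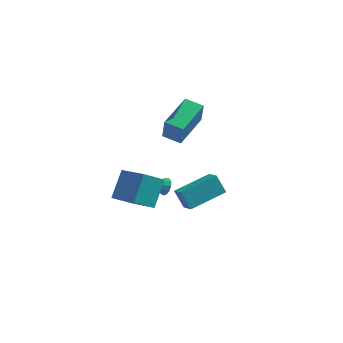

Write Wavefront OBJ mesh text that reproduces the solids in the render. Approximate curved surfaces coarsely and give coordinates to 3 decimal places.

v -0.811 -4.022 -0.622
v -0.645 -2.917 0.591
v -0.041 -3.34 -1.349
v 0.125 -2.234 -0.135
v 0.555 -4.906 -0.005
v 0.721 -3.8 1.209
v 1.325 -4.223 -0.731
v 1.491 -3.118 0.482
v 1.141 -2.254 2.891
v 1.345 -2.596 4.118
v 1.593 -0.349 3.347
v 1.797 -0.691 4.574
v 2.083 -2.429 2.686
v 2.287 -2.771 3.913
v 2.535 -0.524 3.142
v 2.739 -0.866 4.369
v 0.519 0.435 -2.804
v 0.853 0.164 -2.494
v -0.519 -0.175 -2.216
v 0.789 0.416 -2.347
v 0.638 0.674 -2.345
v 0.45 0.856 -2.489
v 0.284 0.904 -2.732
v 0.193 0.804 -2.998
v 0.205 0.587 -3.202
v 0.317 0.321 -3.28
v 0.493 0.091 -3.206
v 0.678 -0.029 -3.005
v 0.812 -0.002 -2.739
v 2.97 -3.859 -0.748
v 2.454 -3.672 0.17
v 2.466 -3.275 -1.15
v 1.95 -3.088 -0.232
v 4.27 -2.432 -0.308
v 3.754 -2.245 0.61
v 3.766 -1.848 -0.71
v 3.25 -1.661 0.208
f 2 4 1
f 5 2 1
f 1 4 3
f 3 5 1
f 2 8 4
f 6 2 5
f 6 8 2
f 4 8 3
f 7 5 3
f 3 8 7
f 7 6 5
f 8 6 7
f 10 12 9
f 13 10 9
f 9 12 11
f 11 13 9
f 10 16 12
f 14 10 13
f 14 16 10
f 12 16 11
f 15 13 11
f 11 16 15
f 15 14 13
f 16 14 15
f 18 17 20
f 18 20 19
f 20 17 21
f 20 21 19
f 21 17 22
f 21 22 19
f 22 17 23
f 22 23 19
f 23 17 24
f 23 24 19
f 24 17 25
f 24 25 19
f 25 17 26
f 25 26 19
f 26 17 27
f 26 27 19
f 27 17 28
f 27 28 19
f 28 17 29
f 28 29 19
f 29 17 18
f 29 18 19
f 31 33 30
f 34 31 30
f 30 33 32
f 32 34 30
f 31 37 33
f 35 31 34
f 35 37 31
f 33 37 32
f 36 34 32
f 32 37 36
f 36 35 34
f 37 35 36



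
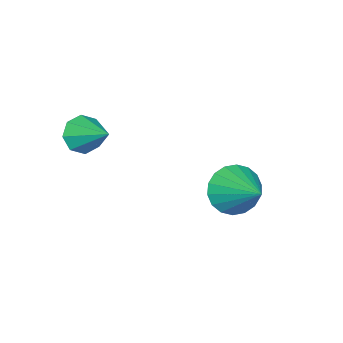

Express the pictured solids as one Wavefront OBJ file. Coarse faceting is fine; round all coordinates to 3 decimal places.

v -0.428 -3.641 0.218
v -0.18 -4.05 0.782
v -0.012 -2.419 0.922
v 0.218 -3.959 0.389
v 0.237 -3.682 -0.104
v -0.133 -3.38 -0.409
v -0.676 -3.231 -0.346
v -1.074 -3.322 0.047
v -1.093 -3.6 0.54
v -0.723 -3.901 0.845
v -4.043 -0.327 -3.433
v -3.542 -0.108 -4.259
v -3.257 1.067 -2.587
v -3.912 0.128 -4.303
v -4.308 0.273 -4.175
v -4.651 0.299 -3.9
v -4.874 0.202 -3.533
v -4.932 -0.001 -3.146
v -4.814 -0.268 -2.815
v -4.543 -0.546 -2.608
v -4.173 -0.782 -2.564
v -3.778 -0.927 -2.692
v -3.434 -0.953 -2.967
v -3.212 -0.856 -3.334
v -3.153 -0.653 -3.721
v -3.271 -0.386 -4.051
f 2 1 4
f 2 4 3
f 4 1 5
f 4 5 3
f 5 1 6
f 5 6 3
f 6 1 7
f 6 7 3
f 7 1 8
f 7 8 3
f 8 1 9
f 8 9 3
f 9 1 10
f 9 10 3
f 10 1 2
f 10 2 3
f 12 11 14
f 12 14 13
f 14 11 15
f 14 15 13
f 15 11 16
f 15 16 13
f 16 11 17
f 16 17 13
f 17 11 18
f 17 18 13
f 18 11 19
f 18 19 13
f 19 11 20
f 19 20 13
f 20 11 21
f 20 21 13
f 21 11 22
f 21 22 13
f 22 11 23
f 22 23 13
f 23 11 24
f 23 24 13
f 24 11 25
f 24 25 13
f 25 11 26
f 25 26 13
f 26 11 12
f 26 12 13



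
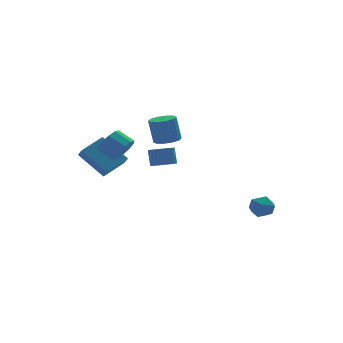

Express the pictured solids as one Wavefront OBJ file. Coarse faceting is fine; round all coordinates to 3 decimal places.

v 3.778 -1.289 -3.888
v 4.245 -1.643 -3.299
v 2.755 -2.097 -3.561
v 3.222 -2.451 -2.972
v 2.967 -1.665 -2.884
v 3.6 -1.166 -3.086
v 3.4 -2.574 -3.774
v 4.033 -2.075 -3.976
v 4.012 -2.437 -3.229
v 3.745 -1.876 -2.679
v 3.255 -1.864 -4.181
v 2.988 -1.303 -3.631
v -2.157 -1.512 0.604
v -1.566 -1.897 0.748
v -1.532 -1.472 1.741
v -2.123 -1.088 1.596
v -1.454 -1.662 0.644
v -1.42 -1.237 1.636
v -1.449 -1.403 0.533
v -1.415 -0.979 1.525
v -1.552 -1.162 0.433
v -1.518 -0.737 1.426
v -1.747 -0.974 0.359
v -1.713 -0.549 1.352
v -2.004 -0.867 0.323
v -1.97 -0.443 1.315
v -2.285 -0.859 0.329
v -2.251 -0.435 1.321
v -2.546 -0.951 0.377
v -2.512 -0.526 1.369
v -2.748 -1.128 0.459
v -2.714 -0.703 1.452
v -2.86 -1.363 0.564
v -2.826 -0.938 1.556
v -2.865 -1.621 0.675
v -2.831 -1.197 1.667
v -2.762 -1.863 0.774
v -2.728 -1.438 1.767
v -2.567 -2.051 0.848
v -2.533 -1.626 1.841
v -2.31 -2.157 0.885
v -2.276 -1.733 1.877
v -2.029 -2.165 0.879
v -1.995 -1.741 1.871
v -1.768 -2.074 0.831
v -1.734 -1.649 1.823
v -3.931 2.885 -1.756
v -3.965 2.231 -1.167
v -4.942 4.145 -0.414
v -4.976 3.491 0.174
v -2.504 3.369 -1.134
v -2.538 2.715 -0.546
v -3.515 4.629 0.207
v -3.549 3.975 0.796
v -0.332 2.317 0.664
v 0.422 2.544 0.716
v 0.227 2.831 2.288
v -0.528 2.603 2.236
v 0.153 2.938 0.611
v -0.042 3.224 2.183
v -0.302 3.094 0.526
v -0.497 3.381 2.098
v -0.768 2.953 0.494
v -0.963 3.24 2.066
v -1.068 2.569 0.527
v -1.263 2.856 2.099
v -1.087 2.089 0.612
v -1.282 2.376 2.184
v -0.818 1.696 0.717
v -1.013 1.982 2.289
v -0.363 1.539 0.802
v -0.558 1.826 2.374
v 0.103 1.68 0.834
v -0.092 1.967 2.406
v 0.403 2.064 0.801
v 0.208 2.351 2.373
v -3.434 1.033 0.882
v -2.692 1.427 1.143
v -3.304 2.182 1.739
v -4.046 1.787 1.478
v -2.854 1.662 0.68
v -3.465 2.417 1.276
v -3.237 1.657 0.294
v -3.849 2.412 0.89
v -3.696 1.413 0.132
v -4.307 2.168 0.729
v -4.054 1.024 0.257
v -4.666 1.779 0.854
v -4.176 0.638 0.621
v -4.788 1.393 1.217
v -4.015 0.403 1.084
v -4.626 1.158 1.68
v -3.631 0.408 1.47
v -4.243 1.163 2.066
v -3.173 0.652 1.631
v -3.784 1.407 2.228
v -2.814 1.041 1.506
v -3.426 1.796 2.103
f 1 12 6
f 1 6 2
f 1 2 8
f 1 8 11
f 1 11 12
f 2 6 10
f 6 12 5
f 12 11 3
f 11 8 7
f 8 2 9
f 4 10 5
f 4 5 3
f 4 3 7
f 4 7 9
f 4 9 10
f 5 10 6
f 3 5 12
f 7 3 11
f 9 7 8
f 10 9 2
f 14 13 17
f 14 17 15
f 15 17 18
f 15 18 16
f 17 13 19
f 17 19 18
f 18 19 20
f 18 20 16
f 19 13 21
f 19 21 20
f 20 21 22
f 20 22 16
f 21 13 23
f 21 23 22
f 22 23 24
f 22 24 16
f 23 13 25
f 23 25 24
f 24 25 26
f 24 26 16
f 25 13 27
f 25 27 26
f 26 27 28
f 26 28 16
f 27 13 29
f 27 29 28
f 28 29 30
f 28 30 16
f 29 13 31
f 29 31 30
f 30 31 32
f 30 32 16
f 31 13 33
f 31 33 32
f 32 33 34
f 32 34 16
f 33 13 35
f 33 35 34
f 34 35 36
f 34 36 16
f 35 13 37
f 35 37 36
f 36 37 38
f 36 38 16
f 37 13 39
f 37 39 38
f 38 39 40
f 38 40 16
f 39 13 41
f 39 41 40
f 40 41 42
f 40 42 16
f 41 13 43
f 41 43 42
f 42 43 44
f 42 44 16
f 43 13 45
f 43 45 44
f 44 45 46
f 44 46 16
f 45 13 14
f 45 14 46
f 46 14 15
f 46 15 16
f 48 50 47
f 51 48 47
f 47 50 49
f 49 51 47
f 48 54 50
f 52 48 51
f 52 54 48
f 50 54 49
f 53 51 49
f 49 54 53
f 53 52 51
f 54 52 53
f 56 55 59
f 56 59 57
f 57 59 60
f 57 60 58
f 59 55 61
f 59 61 60
f 60 61 62
f 60 62 58
f 61 55 63
f 61 63 62
f 62 63 64
f 62 64 58
f 63 55 65
f 63 65 64
f 64 65 66
f 64 66 58
f 65 55 67
f 65 67 66
f 66 67 68
f 66 68 58
f 67 55 69
f 67 69 68
f 68 69 70
f 68 70 58
f 69 55 71
f 69 71 70
f 70 71 72
f 70 72 58
f 71 55 73
f 71 73 72
f 72 73 74
f 72 74 58
f 73 55 75
f 73 75 74
f 74 75 76
f 74 76 58
f 75 55 56
f 75 56 76
f 76 56 57
f 76 57 58
f 78 77 81
f 78 81 79
f 79 81 82
f 79 82 80
f 81 77 83
f 81 83 82
f 82 83 84
f 82 84 80
f 83 77 85
f 83 85 84
f 84 85 86
f 84 86 80
f 85 77 87
f 85 87 86
f 86 87 88
f 86 88 80
f 87 77 89
f 87 89 88
f 88 89 90
f 88 90 80
f 89 77 91
f 89 91 90
f 90 91 92
f 90 92 80
f 91 77 93
f 91 93 92
f 92 93 94
f 92 94 80
f 93 77 95
f 93 95 94
f 94 95 96
f 94 96 80
f 95 77 97
f 95 97 96
f 96 97 98
f 96 98 80
f 97 77 78
f 97 78 98
f 98 78 79
f 98 79 80



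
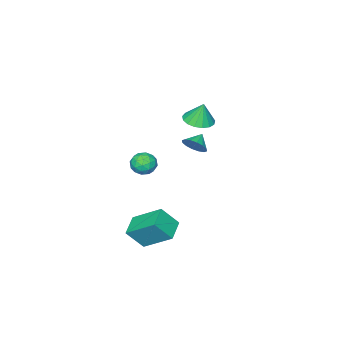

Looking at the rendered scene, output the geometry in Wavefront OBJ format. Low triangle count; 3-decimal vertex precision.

v -0.335 -1.627 3.283
v 0.505 -2.025 3.427
v -0.425 -1.333 4.617
v 0.603 -1.594 3.338
v 0.486 -1.172 3.237
v 0.181 -0.854 3.147
v -0.242 -0.713 3.087
v -0.686 -0.781 3.072
v -1.05 -1.043 3.106
v -1.25 -1.44 3.179
v -1.241 -1.879 3.277
v -1.024 -2.26 3.376
v -0.649 -2.497 3.453
v -0.202 -2.534 3.492
v 0.214 -2.364 3.482
v 3.897 -1.334 0.912
v 4.513 -1.315 1.438
v 3.267 -2.185 1.682
v 3.883 -2.166 2.208
v 3.41 -1.516 2.114
v 3.8 -0.989 1.638
v 3.98 -2.511 1.482
v 4.37 -1.984 1.006
v 4.565 -2.042 1.789
v 4.212 -1.427 2.181
v 3.568 -2.073 0.939
v 3.215 -1.458 1.331
v 4.261 -1.249 1.107
v 3.519 -2.251 2.013
v 3.241 -1.868 1.958
v 3.603 -1.857 2.267
v 3.841 -1.058 1.225
v 4.203 -1.047 1.534
v 3.555 -1.165 1.932
v 3.577 -2.453 1.586
v 3.939 -2.442 1.895
v 4.177 -1.643 0.853
v 4.539 -1.632 1.162
v 4.225 -2.335 1.188
v 4.653 -1.666 1.623
v 4.282 -2.166 2.076
v 4.34 -2.369 1.649
v 4.569 -2.059 1.369
v 4.445 -1.304 1.853
v 4.075 -1.805 2.305
v 3.797 -1.422 2.251
v 4.026 -1.113 1.971
v 4.476 -1.732 2.06
v 3.705 -1.695 0.815
v 3.335 -2.196 1.267
v 3.754 -2.387 1.149
v 3.983 -2.078 0.869
v 3.498 -1.334 1.044
v 3.127 -1.834 1.497
v 3.211 -1.441 1.751
v 3.44 -1.131 1.471
v 3.304 -1.768 1.06
v -2.018 -3.531 -0.472
v -1.586 -3.459 0.222
v -2.862 -3.709 0.072
v -1.724 -3.066 0.136
v -1.94 -2.799 -0.112
v -2.177 -2.727 -0.457
v -2.372 -2.871 -0.805
v -2.471 -3.192 -1.065
v -2.449 -3.603 -1.165
v -2.312 -3.996 -1.08
v -2.096 -4.264 -0.832
v -1.858 -4.335 -0.487
v -1.664 -4.191 -0.138
v -1.564 -3.871 0.121
v 3.263 -1.884 -4.365
v 2.747 -0.165 -3.092
v 4.456 -1.239 -4.751
v 3.94 0.479 -3.478
v 4 -2.539 -3.182
v 3.484 -0.821 -1.909
v 5.193 -1.895 -3.568
v 4.677 -0.176 -2.295
f 2 1 4
f 2 4 3
f 4 1 5
f 4 5 3
f 5 1 6
f 5 6 3
f 6 1 7
f 6 7 3
f 7 1 8
f 7 8 3
f 8 1 9
f 8 9 3
f 9 1 10
f 9 10 3
f 10 1 11
f 10 11 3
f 11 1 12
f 11 12 3
f 12 1 13
f 12 13 3
f 13 1 14
f 13 14 3
f 14 1 15
f 14 15 3
f 15 1 2
f 15 2 3
f 16 53 32
f 53 27 56
f 32 56 21
f 53 56 32
f 16 32 28
f 32 21 33
f 28 33 17
f 32 33 28
f 16 28 37
f 28 17 38
f 37 38 23
f 28 38 37
f 16 37 49
f 37 23 52
f 49 52 26
f 37 52 49
f 16 49 53
f 49 26 57
f 53 57 27
f 49 57 53
f 17 33 44
f 33 21 47
f 44 47 25
f 33 47 44
f 21 56 34
f 56 27 55
f 34 55 20
f 56 55 34
f 27 57 54
f 57 26 50
f 54 50 18
f 57 50 54
f 26 52 51
f 52 23 39
f 51 39 22
f 52 39 51
f 23 38 43
f 38 17 40
f 43 40 24
f 38 40 43
f 19 45 31
f 45 25 46
f 31 46 20
f 45 46 31
f 19 31 29
f 31 20 30
f 29 30 18
f 31 30 29
f 19 29 36
f 29 18 35
f 36 35 22
f 29 35 36
f 19 36 41
f 36 22 42
f 41 42 24
f 36 42 41
f 19 41 45
f 41 24 48
f 45 48 25
f 41 48 45
f 20 46 34
f 46 25 47
f 34 47 21
f 46 47 34
f 18 30 54
f 30 20 55
f 54 55 27
f 30 55 54
f 22 35 51
f 35 18 50
f 51 50 26
f 35 50 51
f 24 42 43
f 42 22 39
f 43 39 23
f 42 39 43
f 25 48 44
f 48 24 40
f 44 40 17
f 48 40 44
f 59 58 61
f 59 61 60
f 61 58 62
f 61 62 60
f 62 58 63
f 62 63 60
f 63 58 64
f 63 64 60
f 64 58 65
f 64 65 60
f 65 58 66
f 65 66 60
f 66 58 67
f 66 67 60
f 67 58 68
f 67 68 60
f 68 58 69
f 68 69 60
f 69 58 70
f 69 70 60
f 70 58 71
f 70 71 60
f 71 58 59
f 71 59 60
f 73 75 72
f 76 73 72
f 72 75 74
f 74 76 72
f 73 79 75
f 77 73 76
f 77 79 73
f 75 79 74
f 78 76 74
f 74 79 78
f 78 77 76
f 79 77 78



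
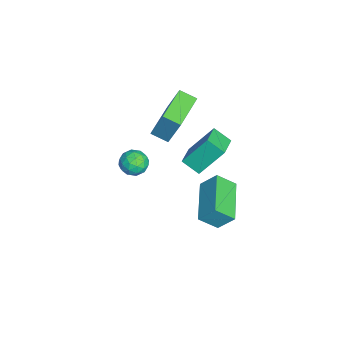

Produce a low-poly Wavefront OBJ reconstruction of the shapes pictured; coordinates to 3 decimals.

v 1.075 0.087 -0.025
v 1.191 -0.763 0.696
v 1.205 0.817 0.815
v 1.321 -0.033 1.536
v 3.179 0.093 -0.356
v 3.295 -0.757 0.365
v 3.309 0.823 0.484
v 3.425 -0.027 1.205
v -3.5 -2.459 1.591
v -3.164 -1.883 3.209
v -3.252 -1.652 1.252
v -2.915 -1.076 2.87
v -1.625 -3.104 1.43
v -1.288 -2.528 3.048
v -1.376 -2.297 1.091
v -1.04 -1.721 2.709
v -3.856 -1.48 -1.929
v -4.028 -0.325 -0.417
v -3.529 -0.67 -2.511
v -3.701 0.485 -0.999
v -2.579 -1.745 -1.581
v -2.751 -0.59 -0.069
v -2.252 -0.935 -2.163
v -2.424 0.22 -0.651
v -2.219 -3.235 -1.22
v -1.504 -3.412 -1.099
v -2.496 -4.408 -1.301
v -1.781 -4.585 -1.18
v -2.191 -4.289 -0.631
v -2.02 -3.564 -0.58
v -1.98 -4.256 -1.82
v -1.809 -3.531 -1.769
v -1.357 -4.043 -1.469
v -1.487 -4.063 -0.734
v -2.513 -3.757 -1.666
v -2.643 -3.777 -0.931
v -1.837 -3.221 -1.152
v -2.163 -4.599 -1.248
v -2.404 -4.425 -0.925
v -1.984 -4.529 -0.853
v -2.14 -3.31 -0.848
v -1.72 -3.414 -0.776
v -2.124 -3.929 -0.501
v -2.28 -4.406 -1.624
v -1.86 -4.51 -1.552
v -2.016 -3.291 -1.547
v -1.596 -3.395 -1.475
v -1.876 -3.891 -1.899
v -1.33 -3.696 -1.298
v -1.493 -4.385 -1.346
v -1.61 -4.192 -1.722
v -1.51 -3.766 -1.693
v -1.407 -3.708 -0.866
v -1.57 -4.397 -0.914
v -1.811 -4.223 -0.591
v -1.71 -3.797 -0.562
v -1.32 -4.079 -1.084
v -2.43 -3.423 -1.486
v -2.593 -4.112 -1.534
v -2.29 -4.023 -1.838
v -2.189 -3.597 -1.809
v -2.507 -3.435 -1.054
v -2.67 -4.124 -1.102
v -2.49 -4.054 -0.707
v -2.39 -3.628 -0.678
v -2.68 -3.741 -1.316
f 2 4 1
f 5 2 1
f 1 4 3
f 3 5 1
f 2 8 4
f 6 2 5
f 6 8 2
f 4 8 3
f 7 5 3
f 3 8 7
f 7 6 5
f 8 6 7
f 10 12 9
f 13 10 9
f 9 12 11
f 11 13 9
f 10 16 12
f 14 10 13
f 14 16 10
f 12 16 11
f 15 13 11
f 11 16 15
f 15 14 13
f 16 14 15
f 18 20 17
f 21 18 17
f 17 20 19
f 19 21 17
f 18 24 20
f 22 18 21
f 22 24 18
f 20 24 19
f 23 21 19
f 19 24 23
f 23 22 21
f 24 22 23
f 25 62 41
f 62 36 65
f 41 65 30
f 62 65 41
f 25 41 37
f 41 30 42
f 37 42 26
f 41 42 37
f 25 37 46
f 37 26 47
f 46 47 32
f 37 47 46
f 25 46 58
f 46 32 61
f 58 61 35
f 46 61 58
f 25 58 62
f 58 35 66
f 62 66 36
f 58 66 62
f 26 42 53
f 42 30 56
f 53 56 34
f 42 56 53
f 30 65 43
f 65 36 64
f 43 64 29
f 65 64 43
f 36 66 63
f 66 35 59
f 63 59 27
f 66 59 63
f 35 61 60
f 61 32 48
f 60 48 31
f 61 48 60
f 32 47 52
f 47 26 49
f 52 49 33
f 47 49 52
f 28 54 40
f 54 34 55
f 40 55 29
f 54 55 40
f 28 40 38
f 40 29 39
f 38 39 27
f 40 39 38
f 28 38 45
f 38 27 44
f 45 44 31
f 38 44 45
f 28 45 50
f 45 31 51
f 50 51 33
f 45 51 50
f 28 50 54
f 50 33 57
f 54 57 34
f 50 57 54
f 29 55 43
f 55 34 56
f 43 56 30
f 55 56 43
f 27 39 63
f 39 29 64
f 63 64 36
f 39 64 63
f 31 44 60
f 44 27 59
f 60 59 35
f 44 59 60
f 33 51 52
f 51 31 48
f 52 48 32
f 51 48 52
f 34 57 53
f 57 33 49
f 53 49 26
f 57 49 53



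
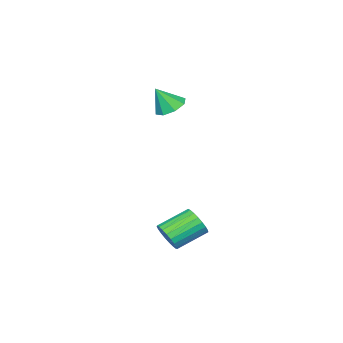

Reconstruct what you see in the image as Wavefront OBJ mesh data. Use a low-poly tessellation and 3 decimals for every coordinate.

v 3.904 0.536 -3.801
v 4.364 0.652 -3.072
v 2.876 1.381 -2.25
v 2.416 1.264 -2.979
v 4.42 0.964 -3.247
v 2.932 1.693 -2.424
v 4.387 1.201 -3.517
v 2.899 1.93 -2.695
v 4.27 1.324 -3.837
v 2.782 2.053 -3.015
v 4.09 1.31 -4.151
v 2.602 2.039 -3.328
v 3.878 1.162 -4.404
v 2.39 1.891 -3.582
v 3.671 0.906 -4.553
v 2.182 1.635 -3.73
v 3.503 0.586 -4.572
v 2.015 1.315 -3.749
v 3.405 0.257 -4.457
v 1.917 0.986 -3.635
v 3.394 -0.024 -4.23
v 1.905 0.705 -3.407
v 3.47 -0.208 -3.928
v 1.982 0.521 -3.105
v 3.622 -0.263 -3.604
v 2.134 0.465 -2.782
v 3.822 -0.181 -3.314
v 2.334 0.548 -2.492
v 4.037 0.026 -3.109
v 2.549 0.754 -2.287
v 4.229 0.32 -3.023
v 2.74 1.049 -2.201
v -1.08 -3.427 2.452
v -0.426 -3.866 1.976
v -0.46 -3.933 3.768
v -0.242 -3.207 2.143
v -0.548 -2.677 2.491
v -1.166 -2.586 2.816
v -1.733 -2.988 2.928
v -1.917 -3.647 2.761
v -1.611 -4.177 2.413
v -0.993 -4.267 2.088
f 2 1 5
f 2 5 3
f 3 5 6
f 3 6 4
f 5 1 7
f 5 7 6
f 6 7 8
f 6 8 4
f 7 1 9
f 7 9 8
f 8 9 10
f 8 10 4
f 9 1 11
f 9 11 10
f 10 11 12
f 10 12 4
f 11 1 13
f 11 13 12
f 12 13 14
f 12 14 4
f 13 1 15
f 13 15 14
f 14 15 16
f 14 16 4
f 15 1 17
f 15 17 16
f 16 17 18
f 16 18 4
f 17 1 19
f 17 19 18
f 18 19 20
f 18 20 4
f 19 1 21
f 19 21 20
f 20 21 22
f 20 22 4
f 21 1 23
f 21 23 22
f 22 23 24
f 22 24 4
f 23 1 25
f 23 25 24
f 24 25 26
f 24 26 4
f 25 1 27
f 25 27 26
f 26 27 28
f 26 28 4
f 27 1 29
f 27 29 28
f 28 29 30
f 28 30 4
f 29 1 31
f 29 31 30
f 30 31 32
f 30 32 4
f 31 1 2
f 31 2 32
f 32 2 3
f 32 3 4
f 34 33 36
f 34 36 35
f 36 33 37
f 36 37 35
f 37 33 38
f 37 38 35
f 38 33 39
f 38 39 35
f 39 33 40
f 39 40 35
f 40 33 41
f 40 41 35
f 41 33 42
f 41 42 35
f 42 33 34
f 42 34 35



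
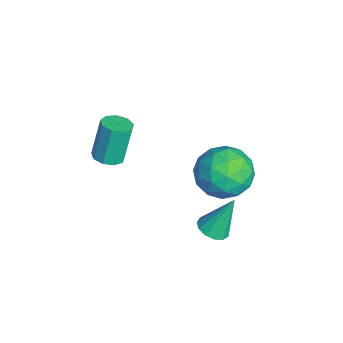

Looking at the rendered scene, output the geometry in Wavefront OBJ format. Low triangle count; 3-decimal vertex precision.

v 1.827 1.959 -1.805
v 2.321 1.616 -1.617
v 1.753 2.701 -0.255
v 2.454 1.915 -1.754
v 2.387 2.229 -1.907
v 2.143 2.456 -2.028
v 1.799 2.526 -2.078
v 1.463 2.416 -2.041
v 1.243 2.16 -1.929
v 1.209 1.841 -1.778
v 1.371 1.559 -1.635
v 1.678 1.404 -1.546
v 2.032 1.425 -1.54
v -0.174 3.734 -1.013
v 0.311 3.159 -0.12
v -0.931 2.121 -1.64
v -0.446 1.546 -0.747
v -1.315 2.301 -0.552
v -0.847 3.298 -0.165
v 0.227 1.982 -1.595
v 0.695 2.979 -1.208
v 0.559 2.076 -0.48
v -0.394 2.274 0.164
v -0.226 3.006 -1.924
v -1.179 3.204 -1.28
v 0.135 3.588 -0.512
v -0.755 1.692 -1.248
v -1.266 2.136 -1.134
v -0.981 1.798 -0.609
v -0.545 3.669 -0.538
v -0.26 3.332 -0.013
v -1.216 2.828 -0.267
v -0.36 1.948 -1.747
v -0.075 1.611 -1.222
v 0.361 3.482 -1.151
v 0.646 3.144 -0.626
v 0.596 2.452 -1.493
v 0.566 2.614 -0.198
v 0.12 1.666 -0.567
v 0.516 1.922 -1.065
v 0.791 2.508 -0.837
v 0.006 2.73 0.18
v -0.44 1.782 -0.188
v -0.95 2.226 -0.073
v -0.675 2.812 0.154
v 0.151 2.094 -0.031
v -0.18 3.498 -1.572
v -0.626 2.55 -1.94
v 0.055 2.468 -1.914
v 0.33 3.054 -1.687
v -0.74 3.614 -1.193
v -1.186 2.666 -1.562
v -1.411 2.772 -0.923
v -1.136 3.358 -0.695
v -0.771 3.186 -1.729
v 0.565 -1.546 1.614
v 1.126 -1.384 1.696
v 0.797 -1.011 3.227
v 0.235 -1.174 3.146
v 0.907 -1.068 1.572
v 0.578 -0.695 3.103
v 0.528 -0.976 1.468
v 0.199 -0.603 2.999
v 0.166 -1.151 1.432
v -0.163 -0.778 2.964
v -0.009 -1.511 1.482
v -0.339 -1.138 3.014
v 0.084 -1.887 1.594
v -0.246 -1.515 3.125
v 0.402 -2.104 1.715
v 0.072 -1.732 3.246
v 0.796 -2.06 1.789
v 0.467 -1.688 3.32
v 1.082 -1.776 1.781
v 0.753 -1.403 3.313
f 2 1 4
f 2 4 3
f 4 1 5
f 4 5 3
f 5 1 6
f 5 6 3
f 6 1 7
f 6 7 3
f 7 1 8
f 7 8 3
f 8 1 9
f 8 9 3
f 9 1 10
f 9 10 3
f 10 1 11
f 10 11 3
f 11 1 12
f 11 12 3
f 12 1 13
f 12 13 3
f 13 1 2
f 13 2 3
f 14 51 30
f 51 25 54
f 30 54 19
f 51 54 30
f 14 30 26
f 30 19 31
f 26 31 15
f 30 31 26
f 14 26 35
f 26 15 36
f 35 36 21
f 26 36 35
f 14 35 47
f 35 21 50
f 47 50 24
f 35 50 47
f 14 47 51
f 47 24 55
f 51 55 25
f 47 55 51
f 15 31 42
f 31 19 45
f 42 45 23
f 31 45 42
f 19 54 32
f 54 25 53
f 32 53 18
f 54 53 32
f 25 55 52
f 55 24 48
f 52 48 16
f 55 48 52
f 24 50 49
f 50 21 37
f 49 37 20
f 50 37 49
f 21 36 41
f 36 15 38
f 41 38 22
f 36 38 41
f 17 43 29
f 43 23 44
f 29 44 18
f 43 44 29
f 17 29 27
f 29 18 28
f 27 28 16
f 29 28 27
f 17 27 34
f 27 16 33
f 34 33 20
f 27 33 34
f 17 34 39
f 34 20 40
f 39 40 22
f 34 40 39
f 17 39 43
f 39 22 46
f 43 46 23
f 39 46 43
f 18 44 32
f 44 23 45
f 32 45 19
f 44 45 32
f 16 28 52
f 28 18 53
f 52 53 25
f 28 53 52
f 20 33 49
f 33 16 48
f 49 48 24
f 33 48 49
f 22 40 41
f 40 20 37
f 41 37 21
f 40 37 41
f 23 46 42
f 46 22 38
f 42 38 15
f 46 38 42
f 57 56 60
f 57 60 58
f 58 60 61
f 58 61 59
f 60 56 62
f 60 62 61
f 61 62 63
f 61 63 59
f 62 56 64
f 62 64 63
f 63 64 65
f 63 65 59
f 64 56 66
f 64 66 65
f 65 66 67
f 65 67 59
f 66 56 68
f 66 68 67
f 67 68 69
f 67 69 59
f 68 56 70
f 68 70 69
f 69 70 71
f 69 71 59
f 70 56 72
f 70 72 71
f 71 72 73
f 71 73 59
f 72 56 74
f 72 74 73
f 73 74 75
f 73 75 59
f 74 56 57
f 74 57 75
f 75 57 58
f 75 58 59



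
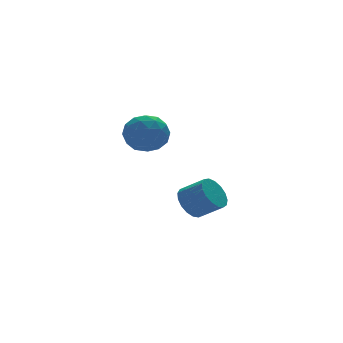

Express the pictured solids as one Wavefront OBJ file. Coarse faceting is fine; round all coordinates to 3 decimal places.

v 0.954 1.813 -3.549
v 1.487 1.489 -4.418
v 2.36 0.463 -3.5
v 1.826 0.787 -2.631
v 1.765 1.882 -4.243
v 2.638 0.856 -3.325
v 1.857 2.259 -3.909
v 2.73 1.233 -2.991
v 1.742 2.534 -3.493
v 2.615 1.508 -2.575
v 1.447 2.644 -3.089
v 2.319 1.618 -2.171
v 1.038 2.563 -2.791
v 1.911 1.537 -1.873
v 0.61 2.311 -2.666
v 1.483 1.285 -1.748
v 0.261 1.944 -2.744
v 1.134 0.918 -1.826
v 0.071 1.548 -3.006
v 0.943 0.522 -2.088
v 0.082 1.212 -3.393
v 0.955 0.186 -2.474
v 0.294 1.014 -3.815
v 1.166 -0.012 -2.897
v 0.656 0.999 -4.176
v 1.529 -0.027 -3.258
v 1.087 1.17 -4.394
v 1.959 0.144 -3.476
v -3.247 0.336 2.338
v -2.557 0.345 3.382
v -3.343 -1.685 2.418
v -2.653 -1.676 3.462
v -3.823 -1.233 3.481
v -3.764 0.016 3.432
v -2.136 -1.356 2.368
v -2.077 -0.107 2.319
v -1.871 -0.701 3.401
v -2.913 -0.625 4.089
v -2.987 -0.715 1.711
v -4.029 -0.639 2.399
v -2.894 0.518 2.853
v -3.006 -1.858 2.947
v -3.694 -1.597 2.958
v -3.288 -1.592 3.572
v -3.603 0.325 2.883
v -3.198 0.33 3.496
v -3.941 -0.597 3.554
v -2.702 -1.67 2.304
v -2.297 -1.665 2.917
v -2.612 0.252 2.228
v -2.206 0.257 2.842
v -1.959 -0.743 2.246
v -2.085 -0.092 3.478
v -2.141 -1.28 3.524
v -1.837 -1.092 2.882
v -1.803 -0.358 2.853
v -2.698 -0.047 3.882
v -2.754 -1.235 3.929
v -3.441 -0.974 3.94
v -3.407 -0.24 3.911
v -2.294 -0.662 3.893
v -3.146 -0.105 1.871
v -3.202 -1.293 1.918
v -2.493 -1.1 1.889
v -2.459 -0.366 1.86
v -3.759 -0.06 2.276
v -3.815 -1.248 2.322
v -4.097 -0.982 2.947
v -4.063 -0.248 2.918
v -3.606 -0.678 1.907
f 2 1 5
f 2 5 3
f 3 5 6
f 3 6 4
f 5 1 7
f 5 7 6
f 6 7 8
f 6 8 4
f 7 1 9
f 7 9 8
f 8 9 10
f 8 10 4
f 9 1 11
f 9 11 10
f 10 11 12
f 10 12 4
f 11 1 13
f 11 13 12
f 12 13 14
f 12 14 4
f 13 1 15
f 13 15 14
f 14 15 16
f 14 16 4
f 15 1 17
f 15 17 16
f 16 17 18
f 16 18 4
f 17 1 19
f 17 19 18
f 18 19 20
f 18 20 4
f 19 1 21
f 19 21 20
f 20 21 22
f 20 22 4
f 21 1 23
f 21 23 22
f 22 23 24
f 22 24 4
f 23 1 25
f 23 25 24
f 24 25 26
f 24 26 4
f 25 1 27
f 25 27 26
f 26 27 28
f 26 28 4
f 27 1 2
f 27 2 28
f 28 2 3
f 28 3 4
f 29 66 45
f 66 40 69
f 45 69 34
f 66 69 45
f 29 45 41
f 45 34 46
f 41 46 30
f 45 46 41
f 29 41 50
f 41 30 51
f 50 51 36
f 41 51 50
f 29 50 62
f 50 36 65
f 62 65 39
f 50 65 62
f 29 62 66
f 62 39 70
f 66 70 40
f 62 70 66
f 30 46 57
f 46 34 60
f 57 60 38
f 46 60 57
f 34 69 47
f 69 40 68
f 47 68 33
f 69 68 47
f 40 70 67
f 70 39 63
f 67 63 31
f 70 63 67
f 39 65 64
f 65 36 52
f 64 52 35
f 65 52 64
f 36 51 56
f 51 30 53
f 56 53 37
f 51 53 56
f 32 58 44
f 58 38 59
f 44 59 33
f 58 59 44
f 32 44 42
f 44 33 43
f 42 43 31
f 44 43 42
f 32 42 49
f 42 31 48
f 49 48 35
f 42 48 49
f 32 49 54
f 49 35 55
f 54 55 37
f 49 55 54
f 32 54 58
f 54 37 61
f 58 61 38
f 54 61 58
f 33 59 47
f 59 38 60
f 47 60 34
f 59 60 47
f 31 43 67
f 43 33 68
f 67 68 40
f 43 68 67
f 35 48 64
f 48 31 63
f 64 63 39
f 48 63 64
f 37 55 56
f 55 35 52
f 56 52 36
f 55 52 56
f 38 61 57
f 61 37 53
f 57 53 30
f 61 53 57



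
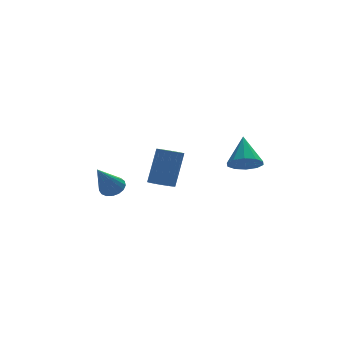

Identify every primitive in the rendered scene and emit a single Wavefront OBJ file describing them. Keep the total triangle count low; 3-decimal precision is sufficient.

v 2.928 -0.189 2.113
v 3.844 -0.286 1.986
v 3.252 1.089 3.467
v 3.66 0.131 1.636
v 3.196 0.426 1.469
v 2.63 0.486 1.547
v 2.178 0.289 1.842
v 2.012 -0.091 2.24
v 2.196 -0.509 2.589
v 2.66 -0.804 2.757
v 3.226 -0.864 2.678
v 3.679 -0.666 2.384
v -0.882 1.456 0.534
v -0.245 1.169 0.409
v 0.4 1.736 2.402
v -0.238 2.024 2.526
v -0.211 1.491 0.306
v 0.434 2.058 2.299
v -0.33 1.805 0.256
v 0.315 2.372 2.248
v -0.576 2.039 0.268
v 0.069 2.607 2.261
v -0.892 2.14 0.342
v -0.247 2.707 2.335
v -1.206 2.084 0.46
v -0.561 2.652 2.452
v -1.446 1.884 0.594
v -0.801 2.452 2.587
v -1.557 1.587 0.715
v -0.912 2.154 2.707
v -1.513 1.259 0.794
v -0.868 1.827 2.787
v -1.325 0.977 0.813
v -0.68 1.544 2.806
v -1.036 0.804 0.769
v -0.391 1.372 2.762
v -0.711 0.781 0.671
v -0.066 1.349 2.663
v -0.426 0.912 0.541
v 0.219 1.48 2.533
v -3.429 1.258 0.758
v -3.012 0.697 0.723
v -4.391 0.442 2.362
v -2.848 0.906 0.927
v -2.818 1.195 1.093
v -2.927 1.499 1.182
v -3.151 1.748 1.174
v -3.439 1.884 1.071
v -3.725 1.877 0.896
v -3.943 1.729 0.69
v -4.043 1.472 0.499
v -4.003 1.167 0.368
v -3.831 0.882 0.326
v -3.567 0.684 0.383
v -3.272 0.617 0.526
f 2 1 4
f 2 4 3
f 4 1 5
f 4 5 3
f 5 1 6
f 5 6 3
f 6 1 7
f 6 7 3
f 7 1 8
f 7 8 3
f 8 1 9
f 8 9 3
f 9 1 10
f 9 10 3
f 10 1 11
f 10 11 3
f 11 1 12
f 11 12 3
f 12 1 2
f 12 2 3
f 14 13 17
f 14 17 15
f 15 17 18
f 15 18 16
f 17 13 19
f 17 19 18
f 18 19 20
f 18 20 16
f 19 13 21
f 19 21 20
f 20 21 22
f 20 22 16
f 21 13 23
f 21 23 22
f 22 23 24
f 22 24 16
f 23 13 25
f 23 25 24
f 24 25 26
f 24 26 16
f 25 13 27
f 25 27 26
f 26 27 28
f 26 28 16
f 27 13 29
f 27 29 28
f 28 29 30
f 28 30 16
f 29 13 31
f 29 31 30
f 30 31 32
f 30 32 16
f 31 13 33
f 31 33 32
f 32 33 34
f 32 34 16
f 33 13 35
f 33 35 34
f 34 35 36
f 34 36 16
f 35 13 37
f 35 37 36
f 36 37 38
f 36 38 16
f 37 13 39
f 37 39 38
f 38 39 40
f 38 40 16
f 39 13 14
f 39 14 40
f 40 14 15
f 40 15 16
f 42 41 44
f 42 44 43
f 44 41 45
f 44 45 43
f 45 41 46
f 45 46 43
f 46 41 47
f 46 47 43
f 47 41 48
f 47 48 43
f 48 41 49
f 48 49 43
f 49 41 50
f 49 50 43
f 50 41 51
f 50 51 43
f 51 41 52
f 51 52 43
f 52 41 53
f 52 53 43
f 53 41 54
f 53 54 43
f 54 41 55
f 54 55 43
f 55 41 42
f 55 42 43

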